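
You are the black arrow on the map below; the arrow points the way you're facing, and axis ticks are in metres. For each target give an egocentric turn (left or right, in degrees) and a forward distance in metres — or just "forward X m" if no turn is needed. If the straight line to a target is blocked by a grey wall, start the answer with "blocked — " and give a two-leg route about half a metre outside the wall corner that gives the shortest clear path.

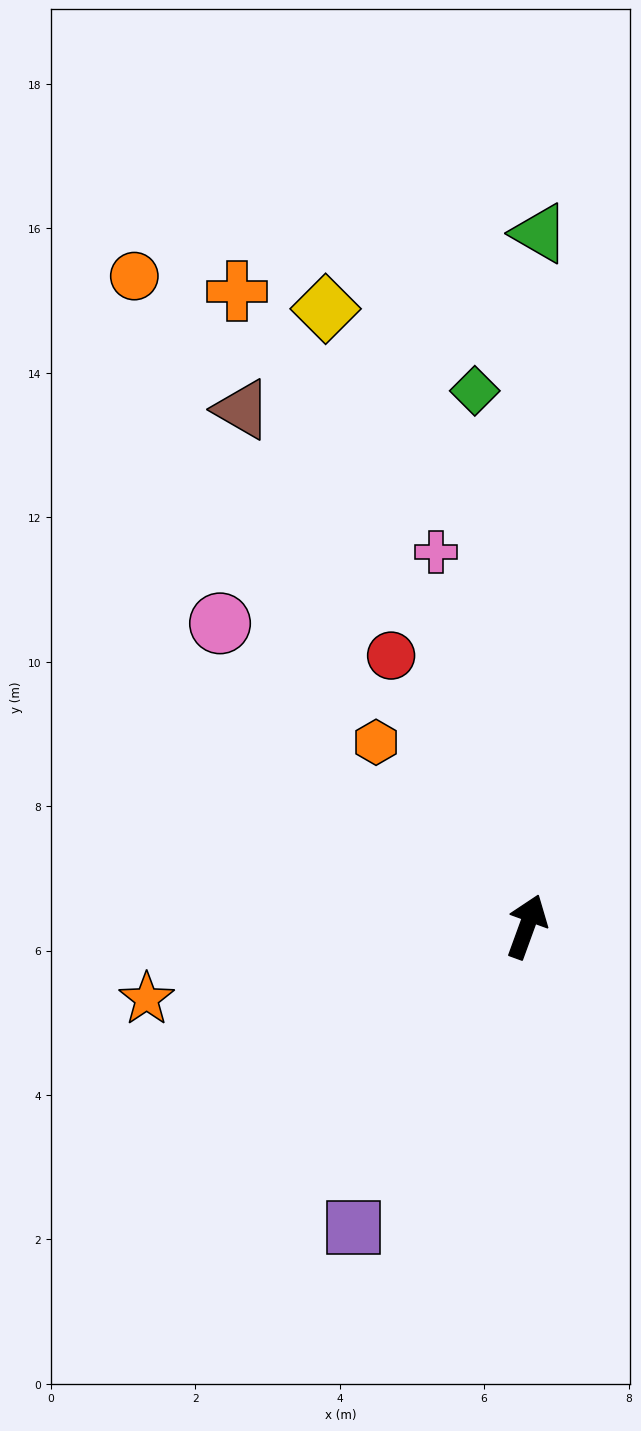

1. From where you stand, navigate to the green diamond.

turn left 26°, forward 7.5 m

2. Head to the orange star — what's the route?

turn left 121°, forward 5.4 m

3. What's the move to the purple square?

turn left 170°, forward 4.8 m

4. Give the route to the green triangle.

turn left 19°, forward 9.6 m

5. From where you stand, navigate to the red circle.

turn left 47°, forward 4.2 m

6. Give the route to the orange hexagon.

turn left 59°, forward 3.3 m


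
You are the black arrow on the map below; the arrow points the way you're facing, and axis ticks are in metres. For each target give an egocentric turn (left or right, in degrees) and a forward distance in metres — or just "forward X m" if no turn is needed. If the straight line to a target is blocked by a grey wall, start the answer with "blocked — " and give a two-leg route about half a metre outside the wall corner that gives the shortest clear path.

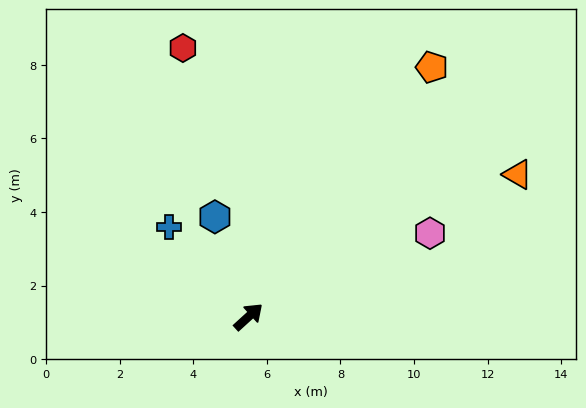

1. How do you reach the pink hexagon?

turn right 18°, forward 5.4 m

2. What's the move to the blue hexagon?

turn left 66°, forward 2.9 m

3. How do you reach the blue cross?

turn left 89°, forward 3.3 m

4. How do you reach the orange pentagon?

turn left 11°, forward 8.4 m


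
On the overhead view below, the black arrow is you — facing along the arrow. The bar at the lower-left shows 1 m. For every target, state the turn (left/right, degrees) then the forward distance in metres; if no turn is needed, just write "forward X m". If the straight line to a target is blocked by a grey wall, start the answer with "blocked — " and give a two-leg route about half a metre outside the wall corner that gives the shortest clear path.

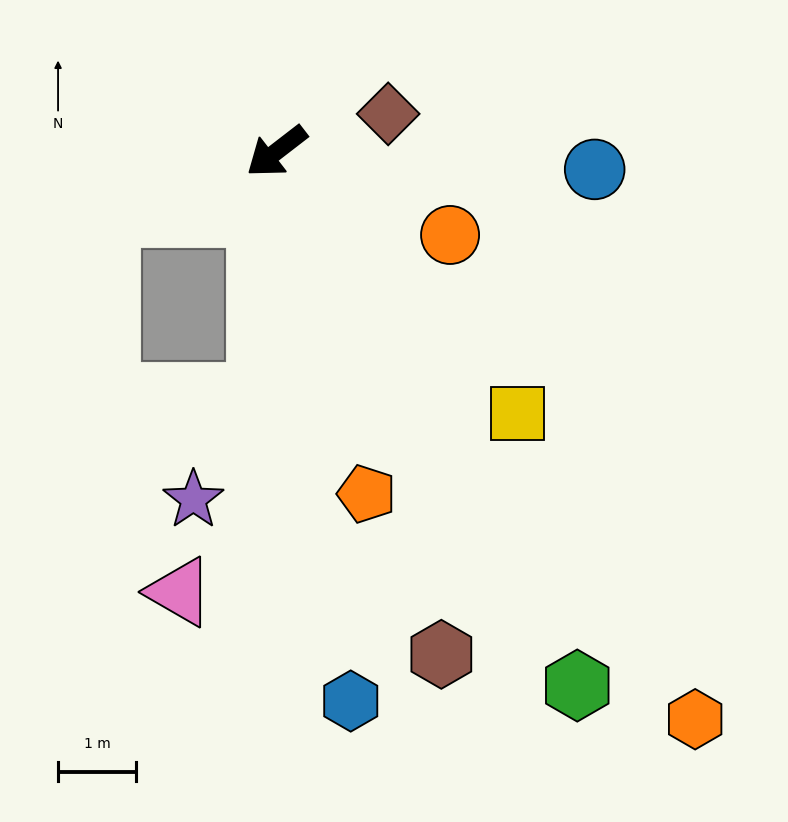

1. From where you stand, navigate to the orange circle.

turn left 117°, forward 2.5 m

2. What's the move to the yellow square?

turn left 95°, forward 4.6 m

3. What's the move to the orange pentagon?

turn left 67°, forward 4.5 m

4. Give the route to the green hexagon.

turn left 82°, forward 7.8 m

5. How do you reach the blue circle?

turn left 139°, forward 4.1 m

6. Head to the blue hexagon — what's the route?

turn left 60°, forward 7.1 m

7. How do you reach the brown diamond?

turn left 161°, forward 1.5 m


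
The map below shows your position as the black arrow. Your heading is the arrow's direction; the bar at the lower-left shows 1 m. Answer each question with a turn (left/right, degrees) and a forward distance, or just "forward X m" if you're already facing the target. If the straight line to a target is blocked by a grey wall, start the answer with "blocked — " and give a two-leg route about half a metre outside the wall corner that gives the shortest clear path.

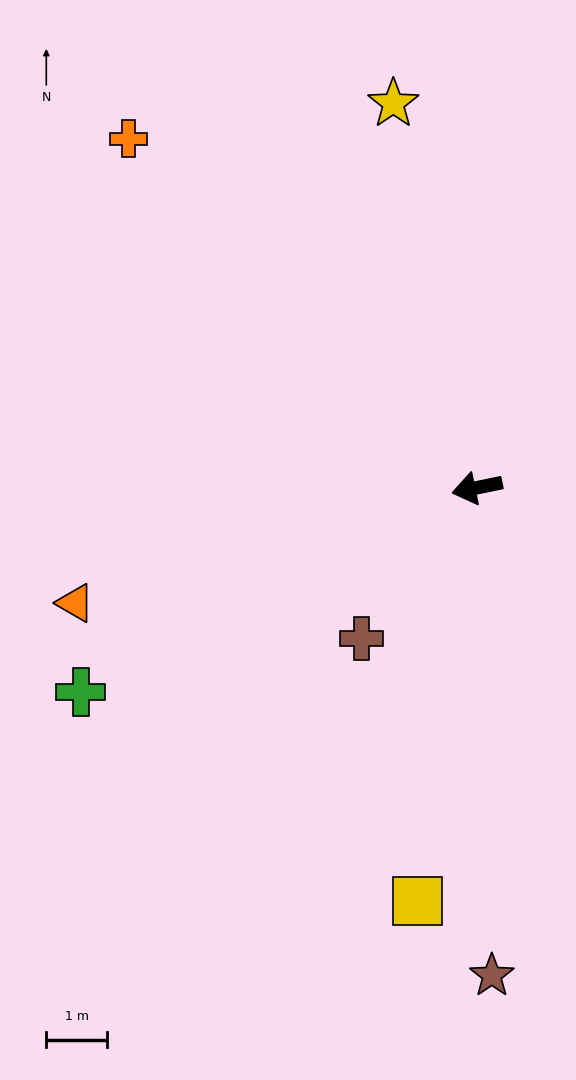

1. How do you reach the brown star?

turn left 80°, forward 8.1 m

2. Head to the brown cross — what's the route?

turn left 41°, forward 3.1 m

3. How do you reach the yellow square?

turn left 70°, forward 6.9 m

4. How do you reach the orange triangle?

turn left 4°, forward 6.9 m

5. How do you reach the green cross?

turn left 16°, forward 7.4 m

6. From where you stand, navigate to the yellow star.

turn right 89°, forward 6.5 m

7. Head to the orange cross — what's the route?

turn right 57°, forward 8.1 m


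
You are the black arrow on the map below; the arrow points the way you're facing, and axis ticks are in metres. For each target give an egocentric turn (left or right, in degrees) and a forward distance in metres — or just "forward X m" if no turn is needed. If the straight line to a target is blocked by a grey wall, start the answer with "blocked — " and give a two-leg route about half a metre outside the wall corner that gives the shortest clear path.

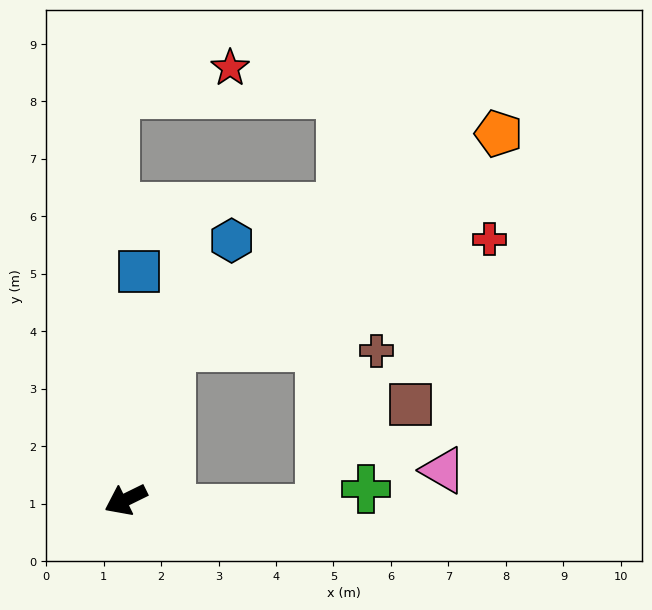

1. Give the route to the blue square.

turn right 120°, forward 4.0 m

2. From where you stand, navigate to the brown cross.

blocked — turn right 133°, forward 2.8 m, then turn right 74°, forward 3.6 m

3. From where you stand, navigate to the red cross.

blocked — turn right 133°, forward 2.8 m, then turn right 54°, forward 5.9 m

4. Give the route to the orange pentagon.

blocked — turn right 133°, forward 2.8 m, then turn right 40°, forward 6.8 m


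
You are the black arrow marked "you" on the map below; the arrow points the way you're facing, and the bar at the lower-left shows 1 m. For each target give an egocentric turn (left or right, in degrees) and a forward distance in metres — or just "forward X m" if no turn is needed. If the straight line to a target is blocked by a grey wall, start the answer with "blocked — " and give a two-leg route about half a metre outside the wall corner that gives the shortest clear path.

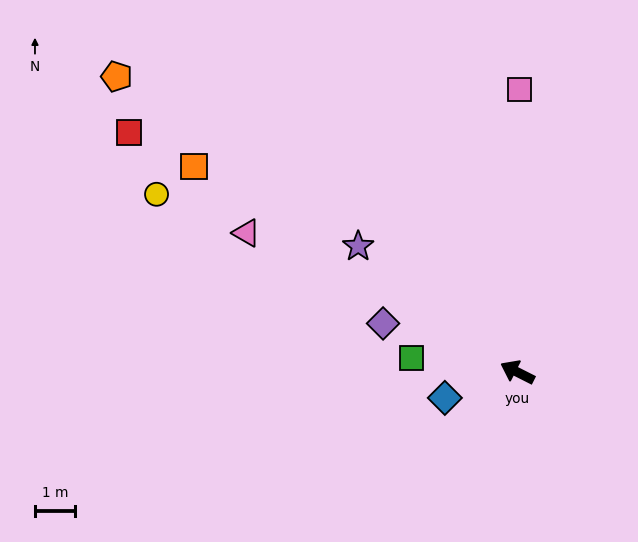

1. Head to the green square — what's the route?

turn left 19°, forward 2.7 m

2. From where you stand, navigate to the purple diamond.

turn left 7°, forward 3.6 m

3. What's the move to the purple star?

turn right 12°, forward 5.1 m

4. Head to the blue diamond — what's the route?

turn left 46°, forward 1.9 m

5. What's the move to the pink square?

turn right 64°, forward 7.0 m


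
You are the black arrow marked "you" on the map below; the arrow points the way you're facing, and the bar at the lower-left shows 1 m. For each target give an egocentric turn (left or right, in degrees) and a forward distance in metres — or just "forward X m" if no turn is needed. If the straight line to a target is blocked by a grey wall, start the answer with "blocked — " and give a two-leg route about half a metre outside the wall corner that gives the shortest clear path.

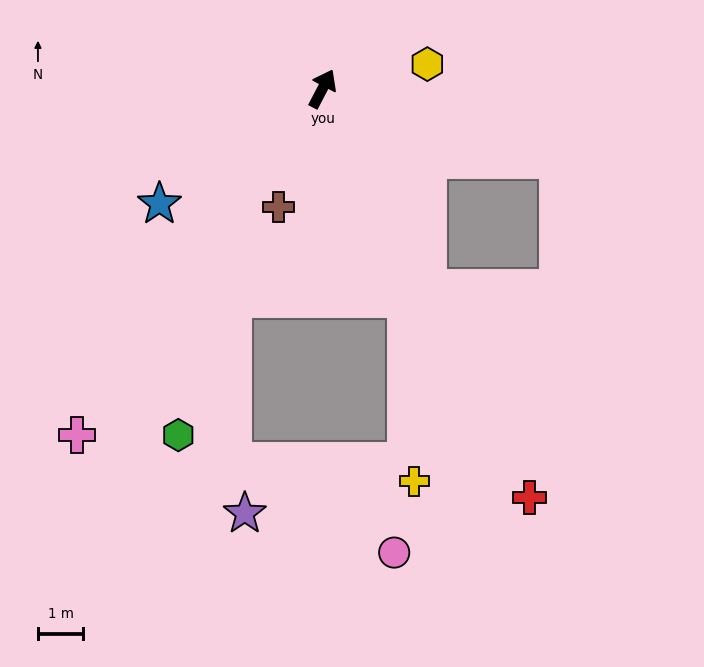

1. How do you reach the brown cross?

turn right 173°, forward 2.8 m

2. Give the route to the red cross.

turn right 126°, forward 10.1 m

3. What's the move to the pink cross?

turn left 172°, forward 9.4 m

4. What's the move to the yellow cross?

blocked — turn right 131°, forward 5.0 m, then turn right 19°, forward 4.0 m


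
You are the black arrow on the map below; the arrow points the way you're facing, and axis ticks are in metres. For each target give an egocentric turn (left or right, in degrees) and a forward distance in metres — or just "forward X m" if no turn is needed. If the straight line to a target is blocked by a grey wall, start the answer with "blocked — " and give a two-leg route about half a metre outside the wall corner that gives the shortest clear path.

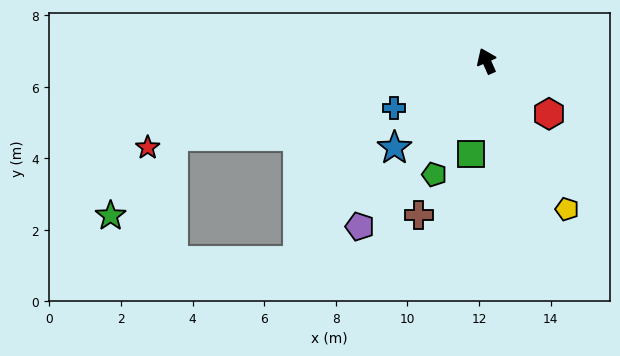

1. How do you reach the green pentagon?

turn left 131°, forward 3.5 m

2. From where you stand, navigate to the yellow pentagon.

turn right 175°, forward 4.7 m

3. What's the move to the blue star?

turn left 109°, forward 3.5 m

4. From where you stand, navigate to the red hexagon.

turn right 154°, forward 2.3 m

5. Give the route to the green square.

turn left 147°, forward 2.6 m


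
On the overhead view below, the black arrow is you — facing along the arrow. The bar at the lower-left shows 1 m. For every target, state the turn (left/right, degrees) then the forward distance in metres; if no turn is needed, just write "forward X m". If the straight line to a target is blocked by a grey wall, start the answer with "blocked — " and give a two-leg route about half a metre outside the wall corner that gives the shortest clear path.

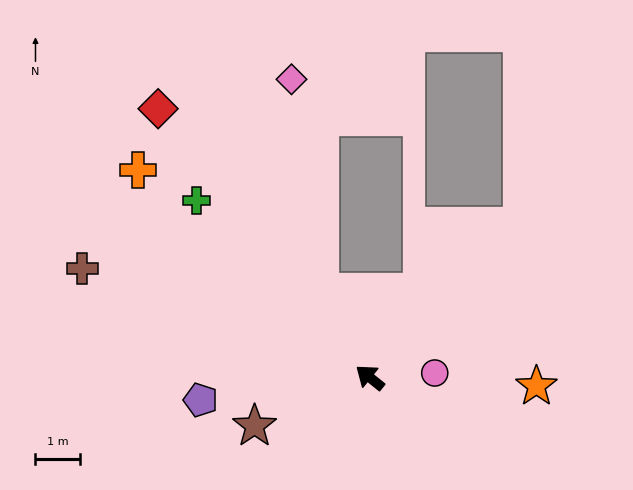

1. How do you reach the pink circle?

turn right 137°, forward 1.5 m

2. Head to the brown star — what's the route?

turn left 62°, forward 2.8 m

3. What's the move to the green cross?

turn right 7°, forward 5.6 m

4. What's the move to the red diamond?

turn right 13°, forward 7.7 m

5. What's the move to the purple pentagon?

turn left 46°, forward 3.9 m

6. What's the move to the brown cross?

turn left 18°, forward 7.0 m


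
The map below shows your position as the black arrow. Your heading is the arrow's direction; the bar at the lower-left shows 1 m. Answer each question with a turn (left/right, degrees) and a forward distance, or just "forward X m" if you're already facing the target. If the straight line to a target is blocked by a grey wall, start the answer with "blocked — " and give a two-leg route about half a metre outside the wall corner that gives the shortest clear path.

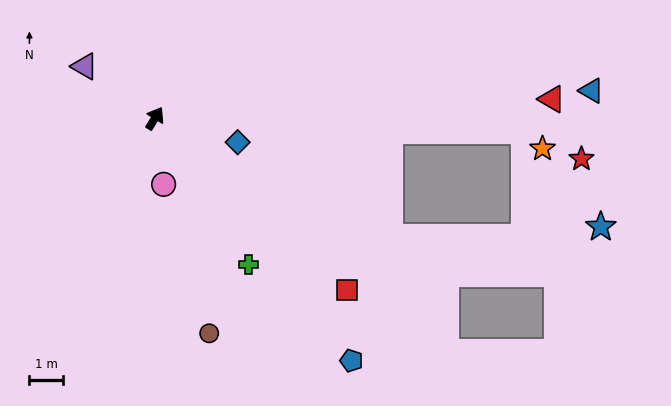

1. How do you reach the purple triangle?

turn left 85°, forward 2.6 m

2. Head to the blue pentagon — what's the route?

turn right 110°, forward 9.4 m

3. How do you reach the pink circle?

turn right 141°, forward 2.0 m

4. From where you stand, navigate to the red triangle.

turn right 56°, forward 12.0 m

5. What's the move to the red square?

turn right 100°, forward 7.8 m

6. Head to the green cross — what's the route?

turn right 116°, forward 5.2 m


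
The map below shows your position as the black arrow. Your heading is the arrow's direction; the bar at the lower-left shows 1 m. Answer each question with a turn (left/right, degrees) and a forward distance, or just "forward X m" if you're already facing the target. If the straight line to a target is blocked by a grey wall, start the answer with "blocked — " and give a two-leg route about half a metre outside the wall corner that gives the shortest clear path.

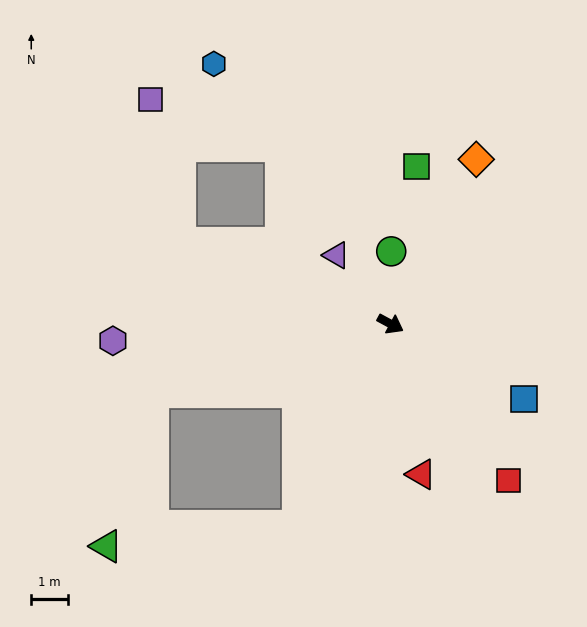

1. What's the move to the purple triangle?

turn left 157°, forward 2.4 m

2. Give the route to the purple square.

blocked — turn right 173°, forward 6.2 m, then turn right 57°, forward 4.0 m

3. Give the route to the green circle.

turn left 118°, forward 2.0 m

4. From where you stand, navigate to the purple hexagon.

turn right 148°, forward 7.6 m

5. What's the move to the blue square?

forward 4.2 m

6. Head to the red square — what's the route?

turn right 25°, forward 5.4 m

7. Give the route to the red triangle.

turn right 50°, forward 4.2 m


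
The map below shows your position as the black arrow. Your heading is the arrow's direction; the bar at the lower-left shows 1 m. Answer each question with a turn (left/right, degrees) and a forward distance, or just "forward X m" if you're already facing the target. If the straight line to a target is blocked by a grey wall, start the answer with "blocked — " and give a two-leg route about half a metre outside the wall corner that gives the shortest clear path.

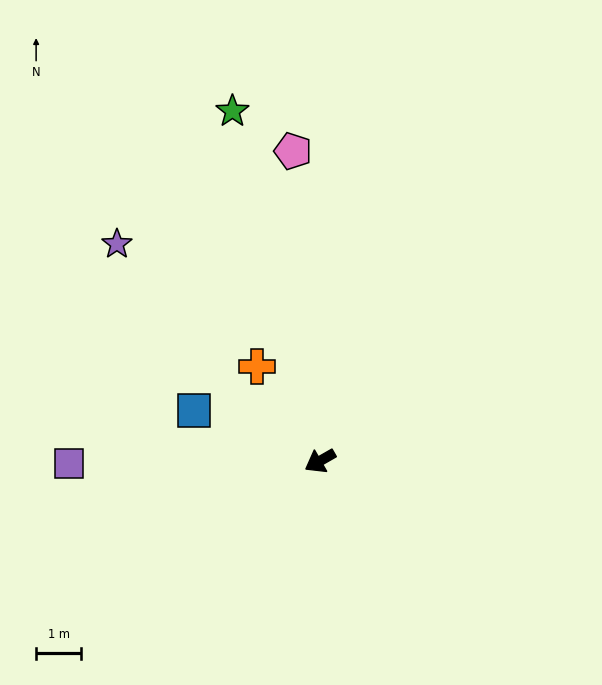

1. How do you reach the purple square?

turn right 29°, forward 5.6 m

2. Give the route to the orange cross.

turn right 86°, forward 2.5 m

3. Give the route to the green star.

turn right 106°, forward 8.0 m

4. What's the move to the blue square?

turn right 52°, forward 3.0 m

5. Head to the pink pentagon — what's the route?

turn right 115°, forward 6.9 m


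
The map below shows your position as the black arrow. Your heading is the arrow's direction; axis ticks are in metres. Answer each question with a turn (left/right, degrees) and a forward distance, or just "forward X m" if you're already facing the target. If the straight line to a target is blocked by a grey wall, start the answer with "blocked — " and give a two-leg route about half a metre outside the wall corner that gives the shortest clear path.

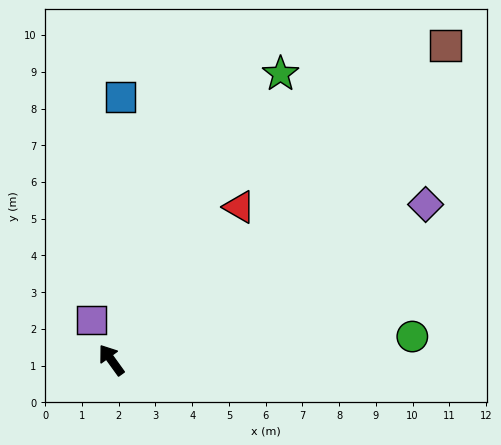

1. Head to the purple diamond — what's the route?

turn right 99°, forward 9.5 m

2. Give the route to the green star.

turn right 66°, forward 9.0 m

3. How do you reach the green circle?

turn right 121°, forward 8.2 m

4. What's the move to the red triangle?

turn right 76°, forward 5.4 m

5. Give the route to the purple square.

turn right 9°, forward 1.2 m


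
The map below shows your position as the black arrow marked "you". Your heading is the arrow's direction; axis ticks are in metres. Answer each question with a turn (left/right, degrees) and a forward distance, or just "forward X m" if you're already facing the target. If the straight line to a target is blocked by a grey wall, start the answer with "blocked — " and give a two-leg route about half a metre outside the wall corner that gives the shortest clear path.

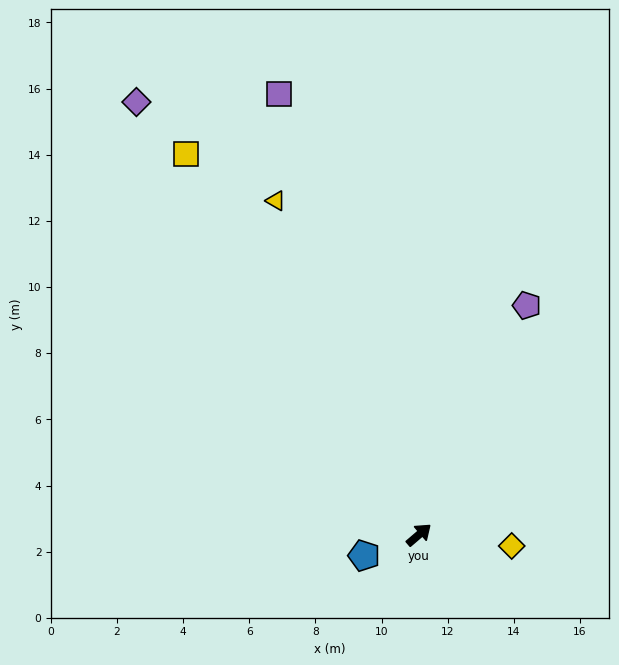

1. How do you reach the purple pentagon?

turn left 24°, forward 7.7 m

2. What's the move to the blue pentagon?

turn left 160°, forward 1.8 m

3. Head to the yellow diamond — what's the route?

turn right 48°, forward 2.8 m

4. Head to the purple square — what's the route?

turn left 67°, forward 14.0 m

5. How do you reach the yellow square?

turn left 81°, forward 13.5 m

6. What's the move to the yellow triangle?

turn left 73°, forward 11.0 m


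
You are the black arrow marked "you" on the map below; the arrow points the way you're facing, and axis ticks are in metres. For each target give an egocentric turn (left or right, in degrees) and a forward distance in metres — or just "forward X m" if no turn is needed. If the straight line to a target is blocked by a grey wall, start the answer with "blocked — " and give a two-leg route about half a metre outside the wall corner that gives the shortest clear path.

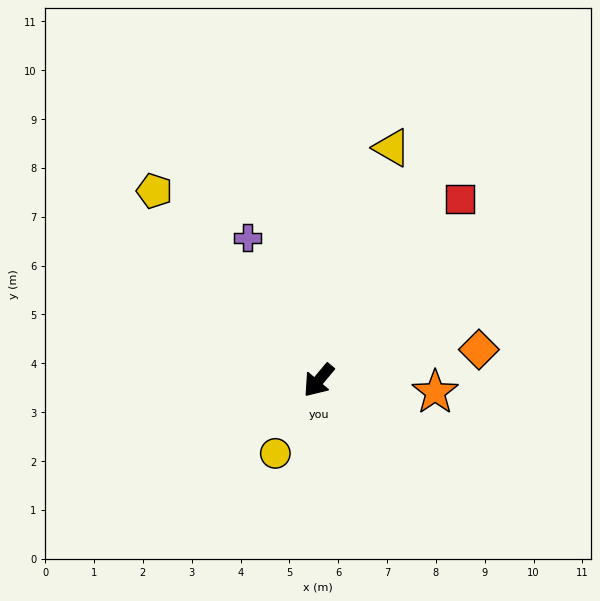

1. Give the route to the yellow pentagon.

turn right 99°, forward 5.1 m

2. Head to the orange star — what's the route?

turn left 124°, forward 2.4 m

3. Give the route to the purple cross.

turn right 114°, forward 3.3 m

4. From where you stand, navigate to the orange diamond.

turn left 141°, forward 3.3 m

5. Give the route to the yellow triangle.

turn right 158°, forward 5.0 m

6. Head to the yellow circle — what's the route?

turn left 9°, forward 1.7 m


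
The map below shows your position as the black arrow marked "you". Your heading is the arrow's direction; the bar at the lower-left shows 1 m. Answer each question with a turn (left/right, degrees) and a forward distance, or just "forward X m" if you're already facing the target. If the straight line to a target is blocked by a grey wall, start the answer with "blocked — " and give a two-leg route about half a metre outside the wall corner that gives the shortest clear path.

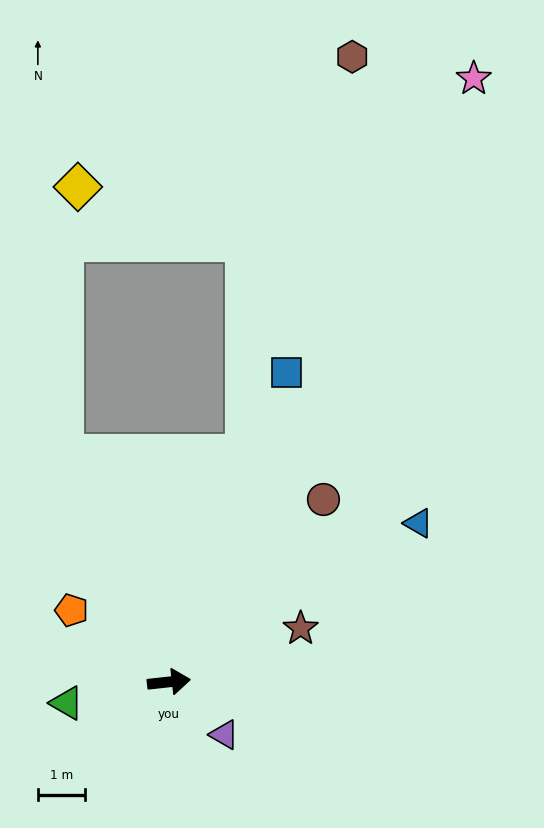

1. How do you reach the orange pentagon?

turn left 137°, forward 2.6 m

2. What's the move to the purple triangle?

turn right 50°, forward 1.6 m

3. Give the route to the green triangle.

turn right 175°, forward 2.2 m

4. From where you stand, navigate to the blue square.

turn left 63°, forward 7.0 m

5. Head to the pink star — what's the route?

turn left 57°, forward 14.4 m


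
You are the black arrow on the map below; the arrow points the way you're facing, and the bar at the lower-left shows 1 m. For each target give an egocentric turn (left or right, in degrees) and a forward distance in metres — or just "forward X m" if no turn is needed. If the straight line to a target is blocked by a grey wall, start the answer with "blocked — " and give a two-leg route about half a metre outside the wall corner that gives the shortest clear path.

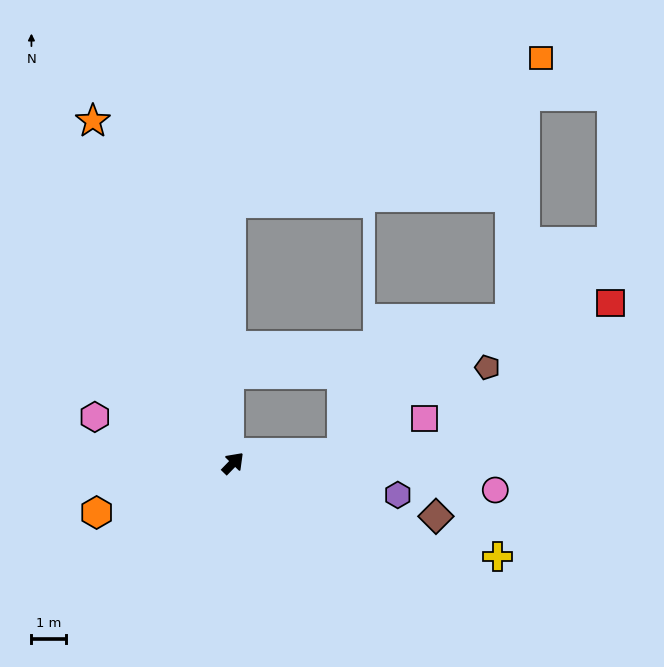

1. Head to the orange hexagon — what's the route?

turn left 154°, forward 4.2 m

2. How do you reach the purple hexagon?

turn right 57°, forward 4.8 m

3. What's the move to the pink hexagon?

turn left 116°, forward 4.2 m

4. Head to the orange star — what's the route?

turn left 66°, forward 10.6 m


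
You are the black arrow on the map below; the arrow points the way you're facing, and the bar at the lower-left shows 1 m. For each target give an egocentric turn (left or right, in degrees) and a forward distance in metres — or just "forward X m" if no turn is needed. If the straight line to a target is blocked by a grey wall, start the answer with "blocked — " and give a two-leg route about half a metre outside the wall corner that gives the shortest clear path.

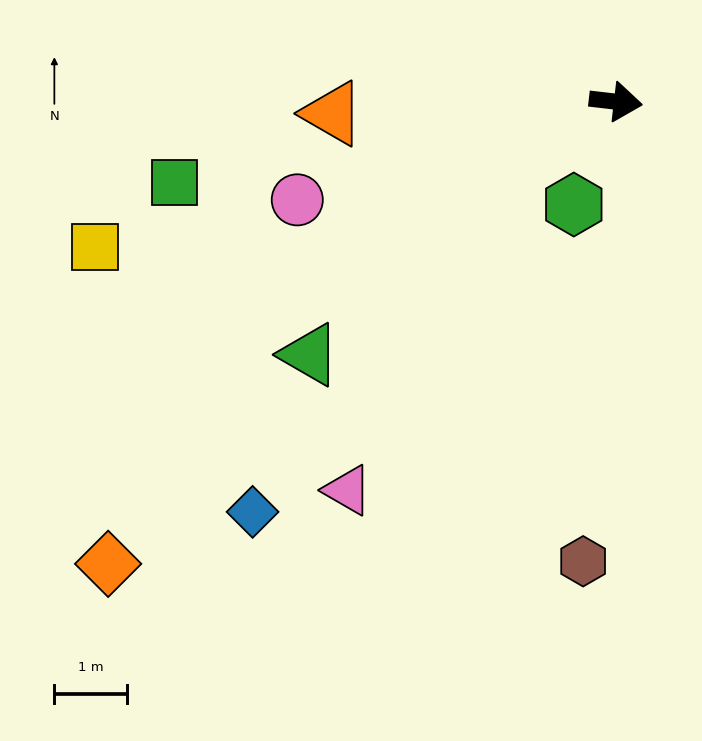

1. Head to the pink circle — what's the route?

turn right 156°, forward 4.6 m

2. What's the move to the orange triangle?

turn right 171°, forward 3.9 m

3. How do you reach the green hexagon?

turn right 106°, forward 1.5 m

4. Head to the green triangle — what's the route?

turn right 134°, forward 5.5 m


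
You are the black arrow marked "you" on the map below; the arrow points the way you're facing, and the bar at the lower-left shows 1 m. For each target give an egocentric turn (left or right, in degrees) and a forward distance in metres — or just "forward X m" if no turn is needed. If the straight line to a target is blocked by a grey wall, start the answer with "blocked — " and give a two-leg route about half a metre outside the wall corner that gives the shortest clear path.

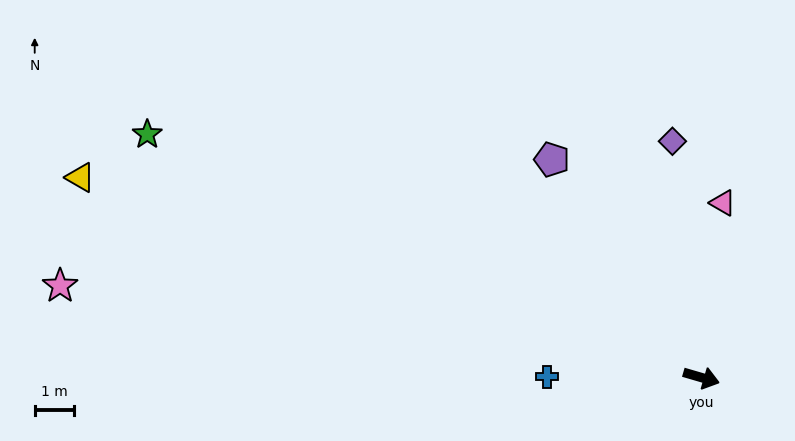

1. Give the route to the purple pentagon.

turn left 141°, forward 6.7 m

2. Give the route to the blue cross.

turn right 164°, forward 3.9 m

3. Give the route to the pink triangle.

turn left 99°, forward 4.5 m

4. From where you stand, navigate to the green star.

turn left 173°, forward 15.4 m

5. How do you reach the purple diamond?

turn left 113°, forward 6.1 m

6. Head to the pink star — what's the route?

turn right 172°, forward 16.5 m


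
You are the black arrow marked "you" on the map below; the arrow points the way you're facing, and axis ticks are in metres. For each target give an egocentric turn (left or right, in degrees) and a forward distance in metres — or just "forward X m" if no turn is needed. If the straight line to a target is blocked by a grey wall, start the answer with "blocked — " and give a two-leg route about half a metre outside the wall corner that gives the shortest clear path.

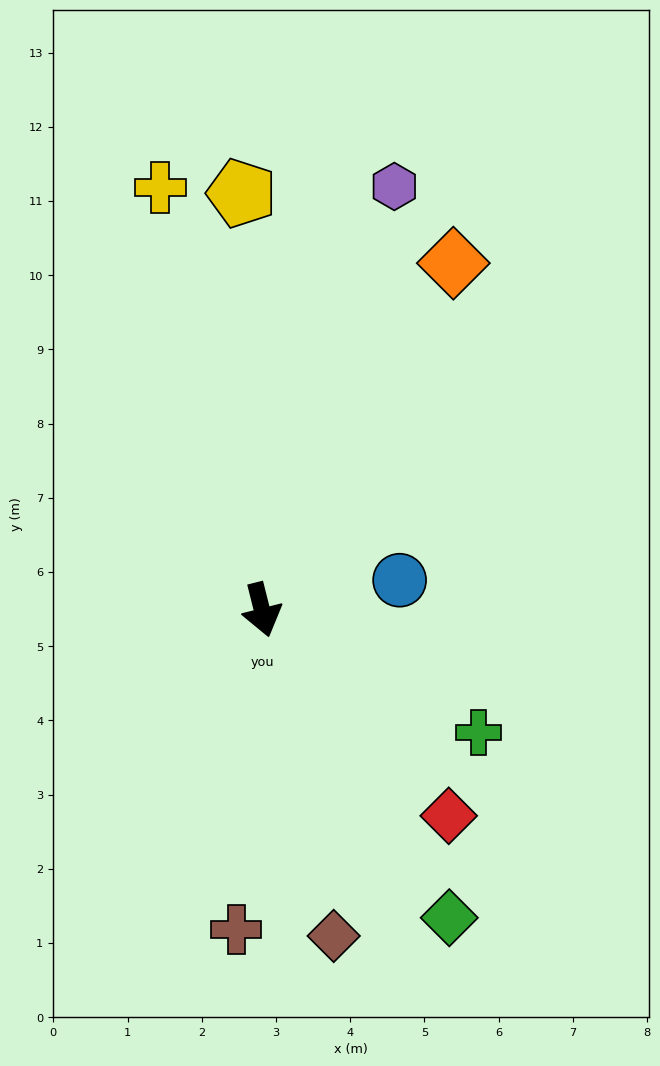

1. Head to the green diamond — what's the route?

turn left 17°, forward 4.9 m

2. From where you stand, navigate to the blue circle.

turn left 88°, forward 1.9 m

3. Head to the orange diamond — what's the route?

turn left 137°, forward 5.3 m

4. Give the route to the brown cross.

turn right 19°, forward 4.3 m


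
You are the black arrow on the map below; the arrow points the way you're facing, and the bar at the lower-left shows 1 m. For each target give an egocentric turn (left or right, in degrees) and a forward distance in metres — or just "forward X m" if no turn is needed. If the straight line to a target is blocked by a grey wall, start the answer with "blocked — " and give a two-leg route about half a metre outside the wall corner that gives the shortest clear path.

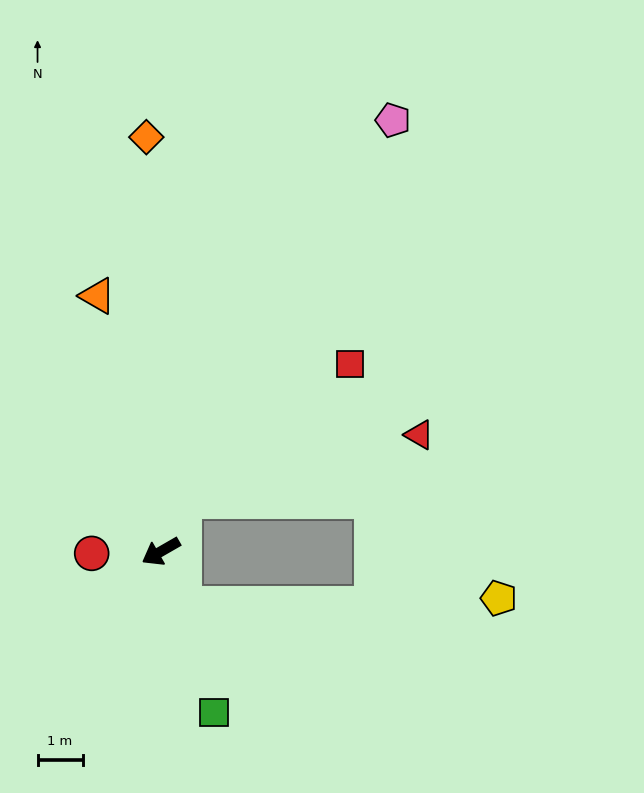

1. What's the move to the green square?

turn left 78°, forward 3.8 m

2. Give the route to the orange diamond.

turn right 118°, forward 9.2 m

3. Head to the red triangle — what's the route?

blocked — turn right 143°, forward 1.2 m, then turn right 51°, forward 5.4 m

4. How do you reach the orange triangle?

turn right 106°, forward 5.8 m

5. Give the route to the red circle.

turn right 28°, forward 1.5 m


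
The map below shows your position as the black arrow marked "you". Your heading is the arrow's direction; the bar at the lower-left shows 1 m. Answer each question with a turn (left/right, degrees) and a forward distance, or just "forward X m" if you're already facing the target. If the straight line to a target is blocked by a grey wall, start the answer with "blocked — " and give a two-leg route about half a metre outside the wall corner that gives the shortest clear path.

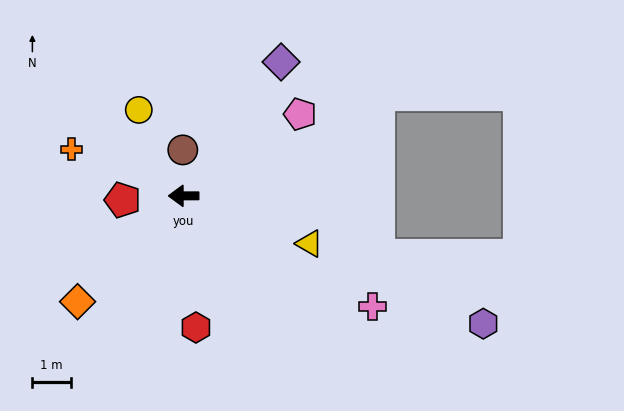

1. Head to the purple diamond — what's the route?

turn right 126°, forward 4.3 m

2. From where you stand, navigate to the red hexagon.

turn left 95°, forward 3.4 m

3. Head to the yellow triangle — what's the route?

turn left 159°, forward 3.5 m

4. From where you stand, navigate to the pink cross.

turn left 150°, forward 5.7 m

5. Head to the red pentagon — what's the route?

turn left 4°, forward 1.6 m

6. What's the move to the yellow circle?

turn right 63°, forward 2.5 m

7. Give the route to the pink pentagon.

turn right 145°, forward 3.7 m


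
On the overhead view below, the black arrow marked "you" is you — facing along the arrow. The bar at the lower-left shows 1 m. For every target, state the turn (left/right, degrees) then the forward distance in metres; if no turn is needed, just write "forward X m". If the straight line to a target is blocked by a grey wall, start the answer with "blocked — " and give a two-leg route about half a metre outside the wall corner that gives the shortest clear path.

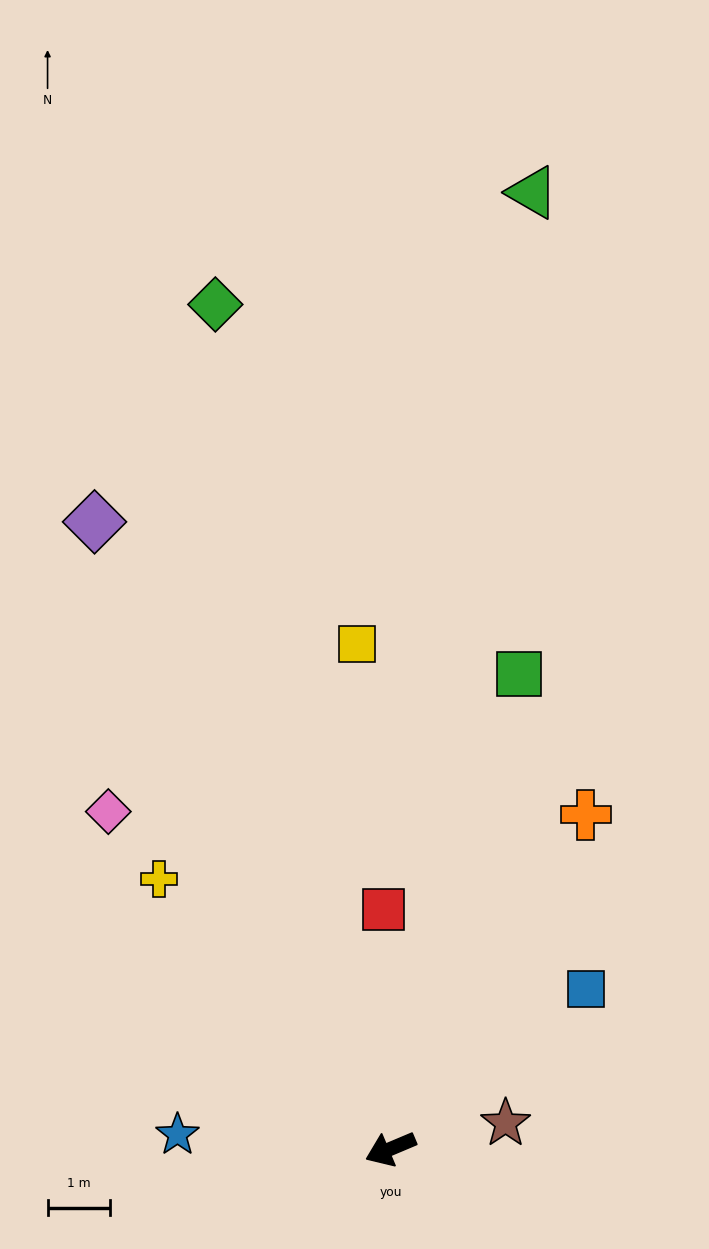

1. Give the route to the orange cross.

turn right 143°, forward 6.2 m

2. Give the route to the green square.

turn right 128°, forward 7.8 m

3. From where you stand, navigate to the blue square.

turn right 164°, forward 4.0 m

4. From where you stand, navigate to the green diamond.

turn right 101°, forward 13.7 m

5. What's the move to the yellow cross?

turn right 72°, forward 5.7 m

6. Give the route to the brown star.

turn left 170°, forward 1.9 m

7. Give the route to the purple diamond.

turn right 88°, forward 11.0 m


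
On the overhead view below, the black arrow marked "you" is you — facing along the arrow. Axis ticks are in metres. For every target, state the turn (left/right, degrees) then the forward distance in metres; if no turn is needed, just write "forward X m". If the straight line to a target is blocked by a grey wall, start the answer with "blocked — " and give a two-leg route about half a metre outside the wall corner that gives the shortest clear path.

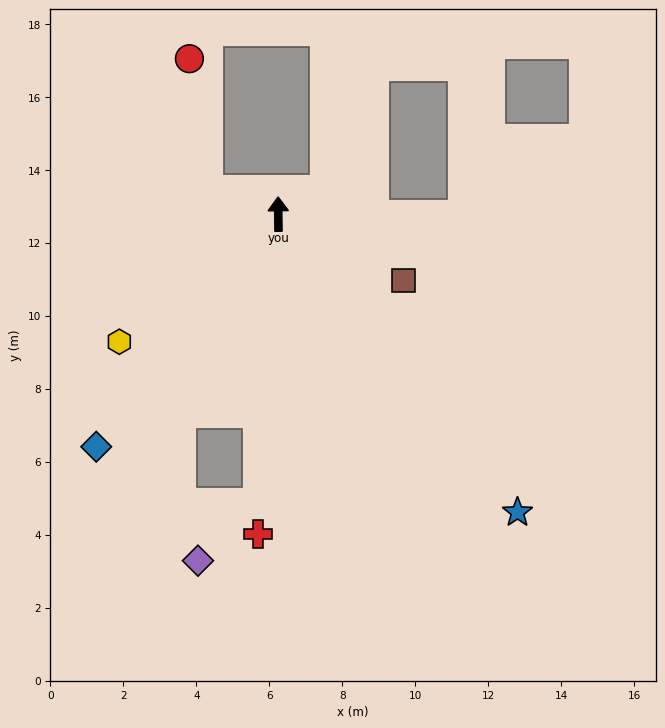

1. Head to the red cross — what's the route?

turn left 176°, forward 8.8 m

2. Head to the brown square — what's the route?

turn right 119°, forward 3.9 m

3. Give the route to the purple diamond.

blocked — turn left 175°, forward 7.9 m, then turn right 43°, forward 2.3 m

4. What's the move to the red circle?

blocked — turn left 71°, forward 2.0 m, then turn right 64°, forward 3.7 m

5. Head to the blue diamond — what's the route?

turn left 141°, forward 8.1 m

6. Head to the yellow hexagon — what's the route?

turn left 128°, forward 5.6 m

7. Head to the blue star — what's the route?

turn right 142°, forward 10.5 m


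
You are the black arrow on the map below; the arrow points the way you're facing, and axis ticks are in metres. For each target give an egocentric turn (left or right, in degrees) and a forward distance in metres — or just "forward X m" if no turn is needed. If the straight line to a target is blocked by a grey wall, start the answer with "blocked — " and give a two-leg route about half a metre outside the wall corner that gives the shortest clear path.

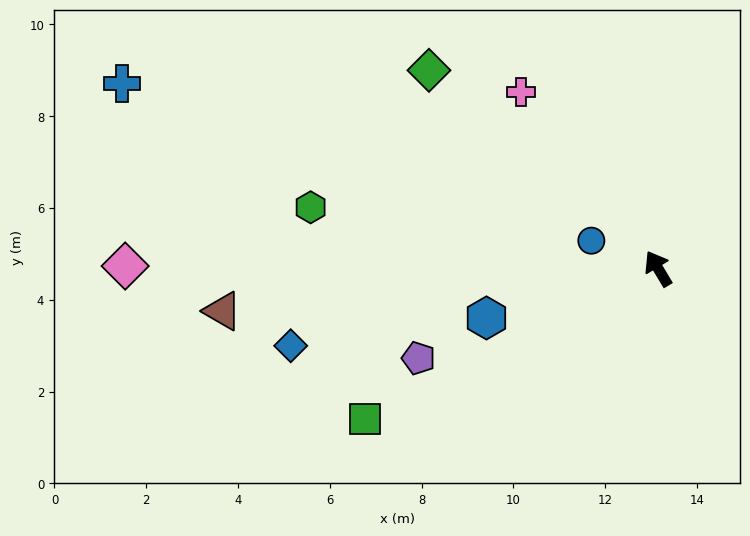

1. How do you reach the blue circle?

turn left 36°, forward 1.6 m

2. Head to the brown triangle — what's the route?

turn left 65°, forward 9.5 m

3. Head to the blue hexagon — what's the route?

turn left 75°, forward 3.9 m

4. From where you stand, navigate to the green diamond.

turn left 18°, forward 6.6 m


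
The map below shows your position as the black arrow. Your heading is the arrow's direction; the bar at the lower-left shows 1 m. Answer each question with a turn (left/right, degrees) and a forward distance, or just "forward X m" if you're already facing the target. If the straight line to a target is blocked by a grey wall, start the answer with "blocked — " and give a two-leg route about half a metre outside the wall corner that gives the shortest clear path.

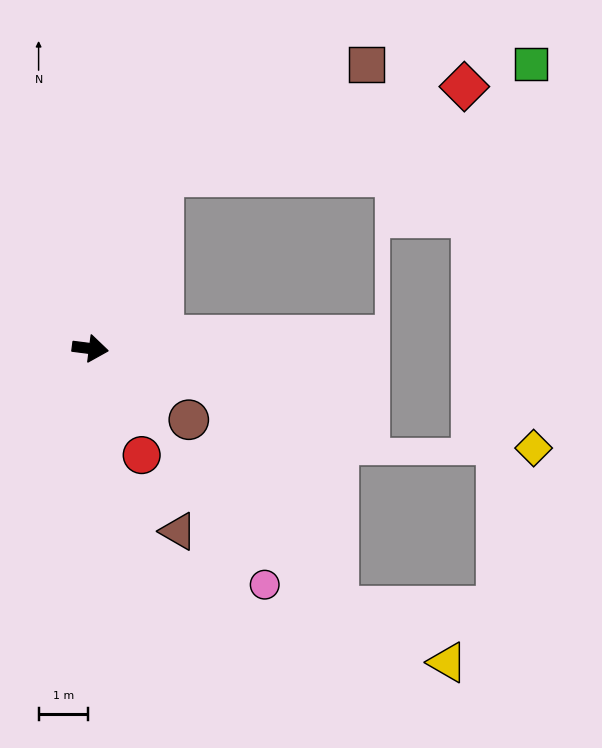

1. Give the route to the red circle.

turn right 57°, forward 2.4 m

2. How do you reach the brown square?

blocked — turn left 75°, forward 3.8 m, then turn right 39°, forward 4.7 m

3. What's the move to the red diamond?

blocked — turn left 75°, forward 3.8 m, then turn right 51°, forward 6.3 m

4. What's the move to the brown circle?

turn right 29°, forward 2.4 m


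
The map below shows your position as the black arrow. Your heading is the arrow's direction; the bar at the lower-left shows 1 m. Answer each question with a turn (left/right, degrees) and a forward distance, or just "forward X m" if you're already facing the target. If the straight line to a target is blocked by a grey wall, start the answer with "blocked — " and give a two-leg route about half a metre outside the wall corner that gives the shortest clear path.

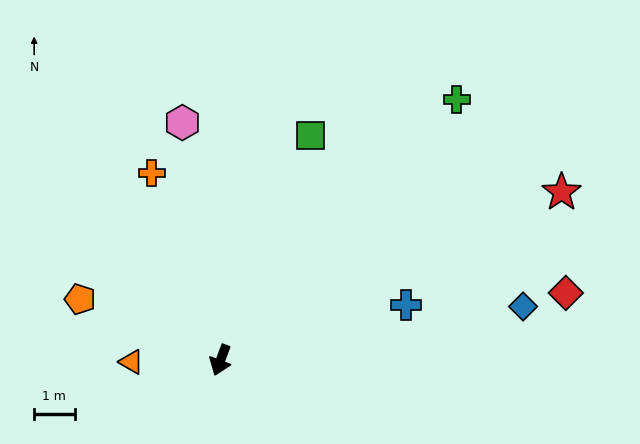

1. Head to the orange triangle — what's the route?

turn right 68°, forward 2.2 m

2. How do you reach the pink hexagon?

turn right 150°, forward 5.9 m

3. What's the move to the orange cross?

turn right 139°, forward 4.9 m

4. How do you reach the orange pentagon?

turn right 93°, forward 3.8 m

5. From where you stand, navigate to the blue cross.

turn left 127°, forward 4.8 m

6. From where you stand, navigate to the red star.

turn left 137°, forward 9.4 m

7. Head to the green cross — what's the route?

turn left 158°, forward 8.7 m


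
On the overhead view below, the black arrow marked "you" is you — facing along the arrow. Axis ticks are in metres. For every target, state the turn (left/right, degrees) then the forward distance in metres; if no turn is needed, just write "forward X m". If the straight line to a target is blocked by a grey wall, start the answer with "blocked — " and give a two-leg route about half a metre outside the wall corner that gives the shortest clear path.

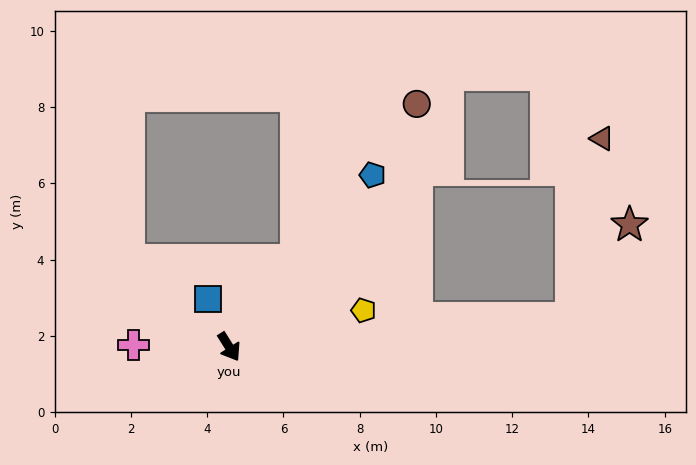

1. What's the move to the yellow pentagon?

turn left 73°, forward 3.7 m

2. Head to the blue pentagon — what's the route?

turn left 108°, forward 5.9 m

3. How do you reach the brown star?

blocked — turn left 63°, forward 9.0 m, then turn left 53°, forward 2.9 m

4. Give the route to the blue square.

turn left 171°, forward 1.4 m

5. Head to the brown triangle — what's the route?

blocked — turn left 63°, forward 9.0 m, then turn left 75°, forward 4.8 m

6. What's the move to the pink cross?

turn right 123°, forward 2.5 m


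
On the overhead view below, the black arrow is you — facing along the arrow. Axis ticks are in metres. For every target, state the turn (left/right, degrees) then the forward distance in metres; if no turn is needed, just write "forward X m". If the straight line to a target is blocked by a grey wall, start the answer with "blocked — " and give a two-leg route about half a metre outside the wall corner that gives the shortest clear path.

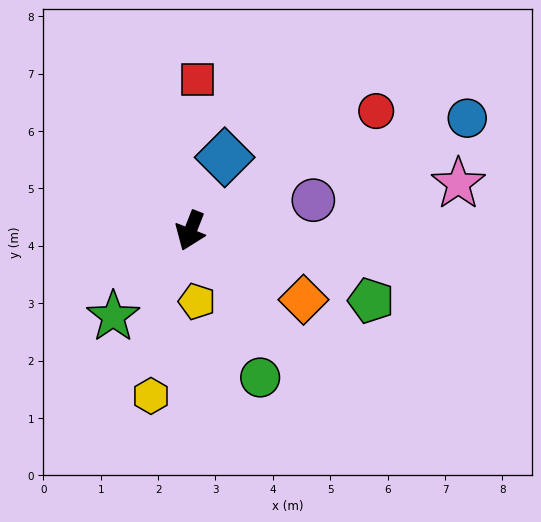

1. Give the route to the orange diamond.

turn left 80°, forward 2.3 m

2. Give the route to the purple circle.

turn left 125°, forward 2.2 m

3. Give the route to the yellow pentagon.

turn left 27°, forward 1.2 m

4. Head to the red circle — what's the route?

turn left 144°, forward 3.9 m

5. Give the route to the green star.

turn right 20°, forward 2.0 m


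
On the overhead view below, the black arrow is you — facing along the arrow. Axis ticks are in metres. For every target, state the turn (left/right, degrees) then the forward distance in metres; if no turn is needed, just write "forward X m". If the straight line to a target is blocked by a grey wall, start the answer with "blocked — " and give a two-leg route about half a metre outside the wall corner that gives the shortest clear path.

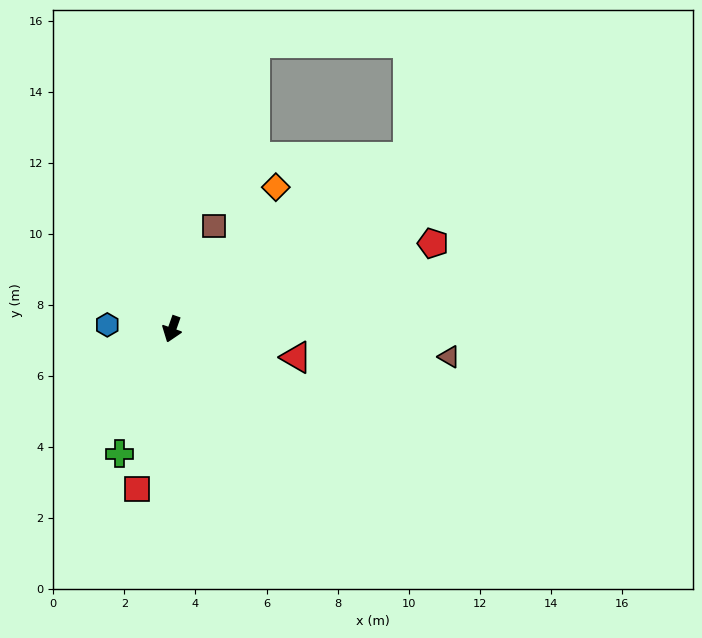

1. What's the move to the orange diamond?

turn left 163°, forward 4.9 m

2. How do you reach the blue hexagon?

turn right 74°, forward 1.8 m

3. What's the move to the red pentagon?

turn left 128°, forward 7.7 m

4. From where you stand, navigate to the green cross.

turn right 3°, forward 3.8 m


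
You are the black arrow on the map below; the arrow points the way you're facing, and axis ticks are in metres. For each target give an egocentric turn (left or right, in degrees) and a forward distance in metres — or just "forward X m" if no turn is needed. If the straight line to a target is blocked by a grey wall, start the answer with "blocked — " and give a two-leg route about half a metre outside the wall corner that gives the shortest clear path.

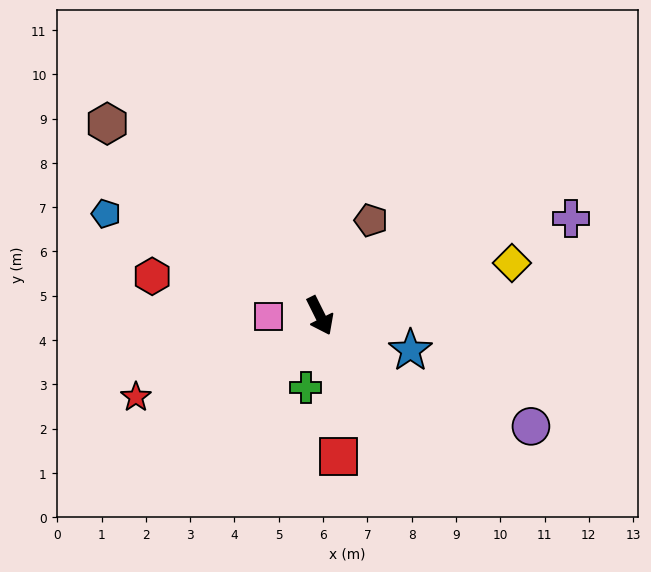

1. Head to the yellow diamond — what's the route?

turn left 79°, forward 4.5 m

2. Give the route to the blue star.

turn left 43°, forward 2.2 m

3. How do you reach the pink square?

turn right 115°, forward 1.2 m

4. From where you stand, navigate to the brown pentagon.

turn left 125°, forward 2.4 m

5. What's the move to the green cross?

turn right 38°, forward 1.7 m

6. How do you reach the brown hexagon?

turn right 159°, forward 6.5 m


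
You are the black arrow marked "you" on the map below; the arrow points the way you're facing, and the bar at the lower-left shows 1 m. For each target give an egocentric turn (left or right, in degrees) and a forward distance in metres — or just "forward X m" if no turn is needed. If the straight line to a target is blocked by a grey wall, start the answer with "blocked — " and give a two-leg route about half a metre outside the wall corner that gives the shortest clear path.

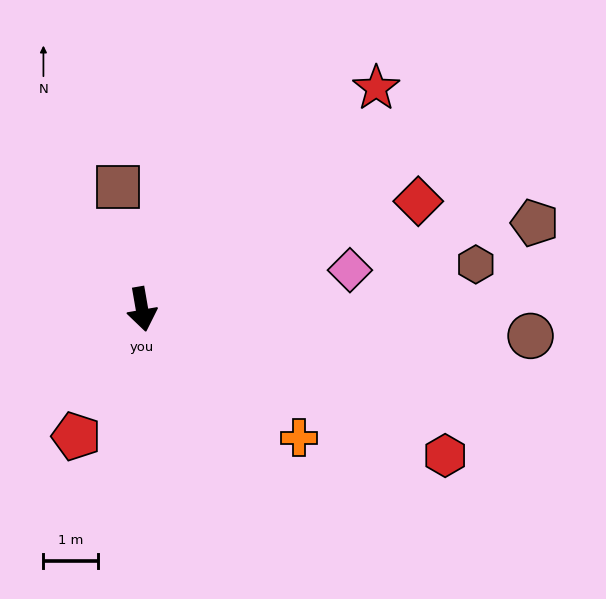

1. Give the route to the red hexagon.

turn left 54°, forward 6.1 m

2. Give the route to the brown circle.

turn left 76°, forward 7.1 m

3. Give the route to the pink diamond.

turn left 91°, forward 3.9 m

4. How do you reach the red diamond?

turn left 101°, forward 5.4 m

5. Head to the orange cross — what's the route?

turn left 41°, forward 3.7 m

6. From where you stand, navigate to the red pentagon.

turn right 37°, forward 2.6 m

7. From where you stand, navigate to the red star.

turn left 123°, forward 5.9 m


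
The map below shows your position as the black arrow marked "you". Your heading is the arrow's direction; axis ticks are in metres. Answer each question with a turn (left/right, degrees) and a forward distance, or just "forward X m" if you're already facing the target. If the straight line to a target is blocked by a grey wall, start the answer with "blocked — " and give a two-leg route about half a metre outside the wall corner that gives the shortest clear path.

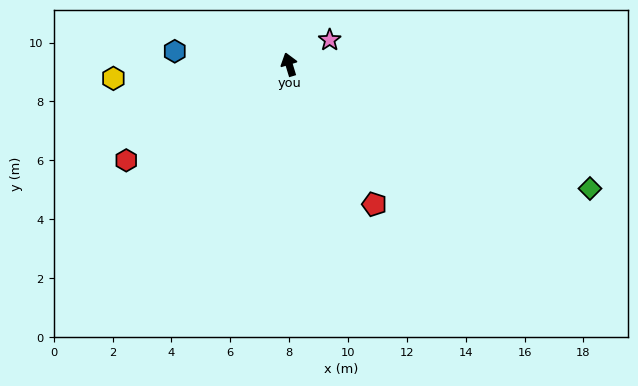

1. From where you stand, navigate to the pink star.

turn right 76°, forward 1.6 m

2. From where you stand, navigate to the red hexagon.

turn left 104°, forward 6.4 m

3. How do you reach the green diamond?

turn right 129°, forward 11.1 m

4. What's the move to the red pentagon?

turn right 166°, forward 5.6 m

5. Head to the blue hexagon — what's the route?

turn left 67°, forward 3.9 m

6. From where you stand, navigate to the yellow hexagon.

turn left 78°, forward 6.0 m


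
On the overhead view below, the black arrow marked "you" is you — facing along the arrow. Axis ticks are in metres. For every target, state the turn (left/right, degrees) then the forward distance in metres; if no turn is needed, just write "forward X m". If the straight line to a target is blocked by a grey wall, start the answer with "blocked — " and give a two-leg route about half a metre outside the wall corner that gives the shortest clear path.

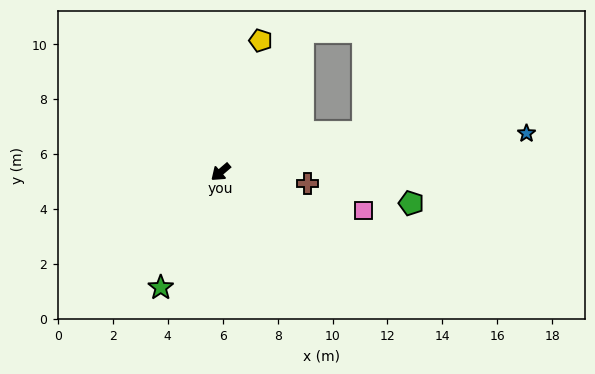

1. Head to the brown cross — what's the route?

turn left 132°, forward 3.2 m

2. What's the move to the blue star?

turn left 147°, forward 11.2 m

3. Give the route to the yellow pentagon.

turn right 148°, forward 5.0 m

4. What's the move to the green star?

turn left 22°, forward 4.7 m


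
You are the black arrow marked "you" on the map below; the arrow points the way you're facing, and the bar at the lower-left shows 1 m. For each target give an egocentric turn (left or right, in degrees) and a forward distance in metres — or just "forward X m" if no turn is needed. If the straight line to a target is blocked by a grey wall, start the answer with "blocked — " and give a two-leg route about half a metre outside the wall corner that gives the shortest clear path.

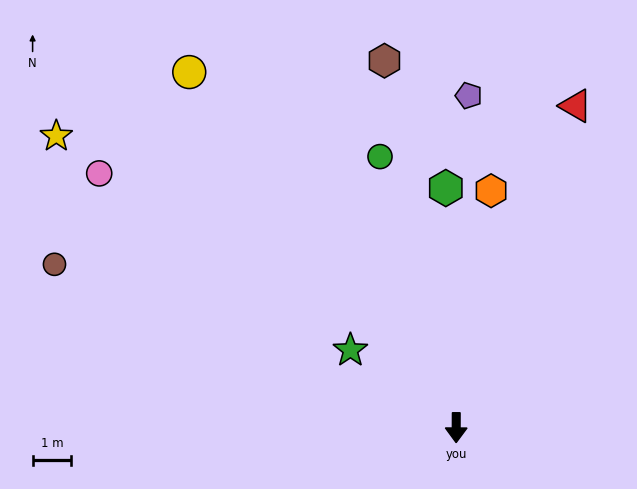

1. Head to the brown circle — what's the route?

turn right 112°, forward 11.2 m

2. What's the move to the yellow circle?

turn right 143°, forward 11.5 m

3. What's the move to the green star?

turn right 126°, forward 3.4 m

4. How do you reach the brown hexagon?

turn right 169°, forward 9.6 m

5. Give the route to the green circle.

turn right 164°, forward 7.3 m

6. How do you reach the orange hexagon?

turn left 172°, forward 6.2 m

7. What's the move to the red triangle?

turn left 160°, forward 8.9 m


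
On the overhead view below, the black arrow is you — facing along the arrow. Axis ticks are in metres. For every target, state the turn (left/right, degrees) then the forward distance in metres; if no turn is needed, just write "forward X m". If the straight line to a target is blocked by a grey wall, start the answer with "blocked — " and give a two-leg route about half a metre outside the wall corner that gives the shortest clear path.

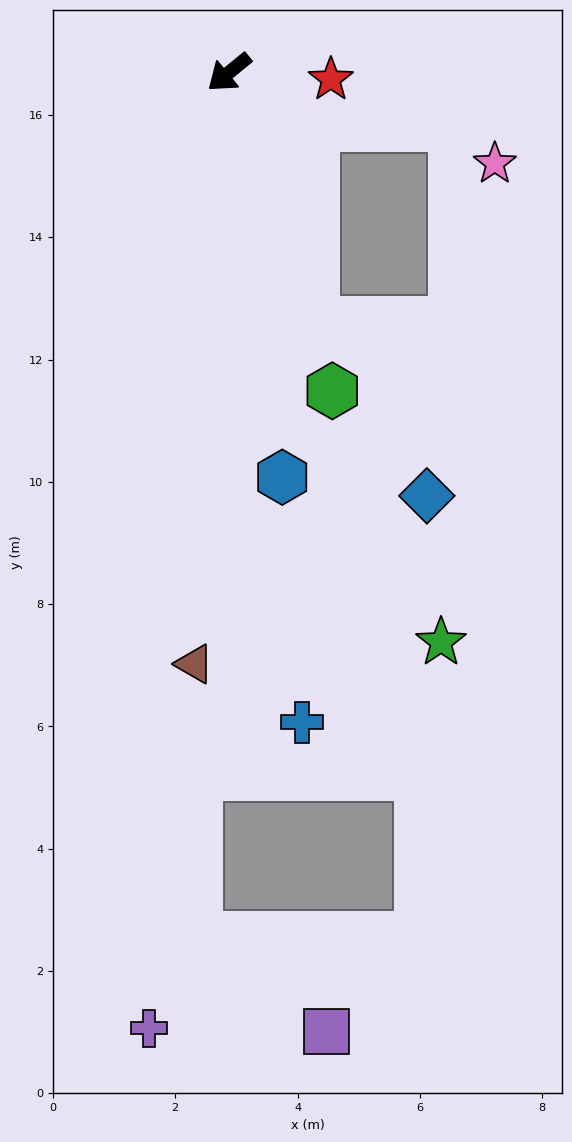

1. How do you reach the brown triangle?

turn left 47°, forward 9.7 m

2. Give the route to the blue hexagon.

turn left 58°, forward 6.7 m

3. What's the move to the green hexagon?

turn left 69°, forward 5.5 m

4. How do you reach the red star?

turn left 137°, forward 1.7 m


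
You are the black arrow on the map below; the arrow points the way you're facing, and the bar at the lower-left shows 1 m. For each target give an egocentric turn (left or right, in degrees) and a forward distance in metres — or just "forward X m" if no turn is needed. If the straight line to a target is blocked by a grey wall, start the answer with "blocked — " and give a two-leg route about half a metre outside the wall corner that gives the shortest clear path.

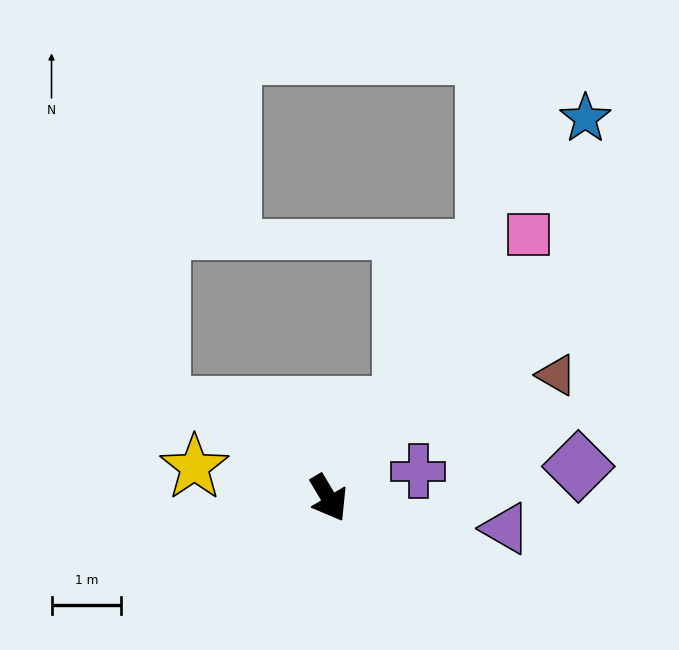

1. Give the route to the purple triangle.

turn left 50°, forward 2.6 m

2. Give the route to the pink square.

turn left 112°, forward 4.7 m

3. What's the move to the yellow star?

turn right 134°, forward 2.0 m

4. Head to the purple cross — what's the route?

turn left 76°, forward 1.3 m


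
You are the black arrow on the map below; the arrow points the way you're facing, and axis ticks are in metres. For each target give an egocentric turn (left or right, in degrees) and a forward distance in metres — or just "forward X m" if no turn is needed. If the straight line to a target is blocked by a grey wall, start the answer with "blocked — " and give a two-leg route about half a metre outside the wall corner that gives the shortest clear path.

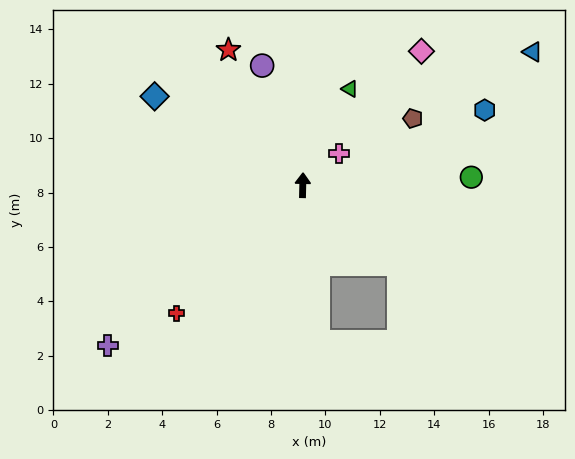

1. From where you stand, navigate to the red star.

turn left 30°, forward 5.7 m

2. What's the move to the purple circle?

turn left 20°, forward 4.6 m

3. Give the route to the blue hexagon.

turn right 66°, forward 7.2 m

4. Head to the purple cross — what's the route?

turn left 131°, forward 9.3 m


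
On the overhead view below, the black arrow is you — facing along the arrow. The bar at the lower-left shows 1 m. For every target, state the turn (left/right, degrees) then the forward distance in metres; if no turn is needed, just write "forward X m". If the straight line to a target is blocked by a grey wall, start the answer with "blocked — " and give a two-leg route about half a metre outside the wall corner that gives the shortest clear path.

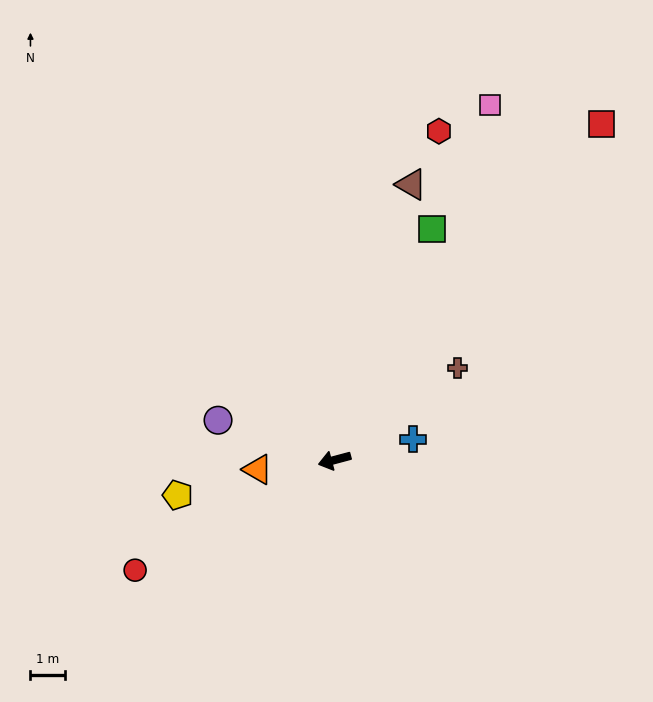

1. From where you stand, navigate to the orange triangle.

turn right 8°, forward 2.2 m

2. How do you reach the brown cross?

turn right 158°, forward 4.4 m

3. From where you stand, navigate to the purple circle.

turn right 34°, forward 3.5 m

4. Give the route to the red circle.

turn left 14°, forward 6.5 m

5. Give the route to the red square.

turn right 143°, forward 12.3 m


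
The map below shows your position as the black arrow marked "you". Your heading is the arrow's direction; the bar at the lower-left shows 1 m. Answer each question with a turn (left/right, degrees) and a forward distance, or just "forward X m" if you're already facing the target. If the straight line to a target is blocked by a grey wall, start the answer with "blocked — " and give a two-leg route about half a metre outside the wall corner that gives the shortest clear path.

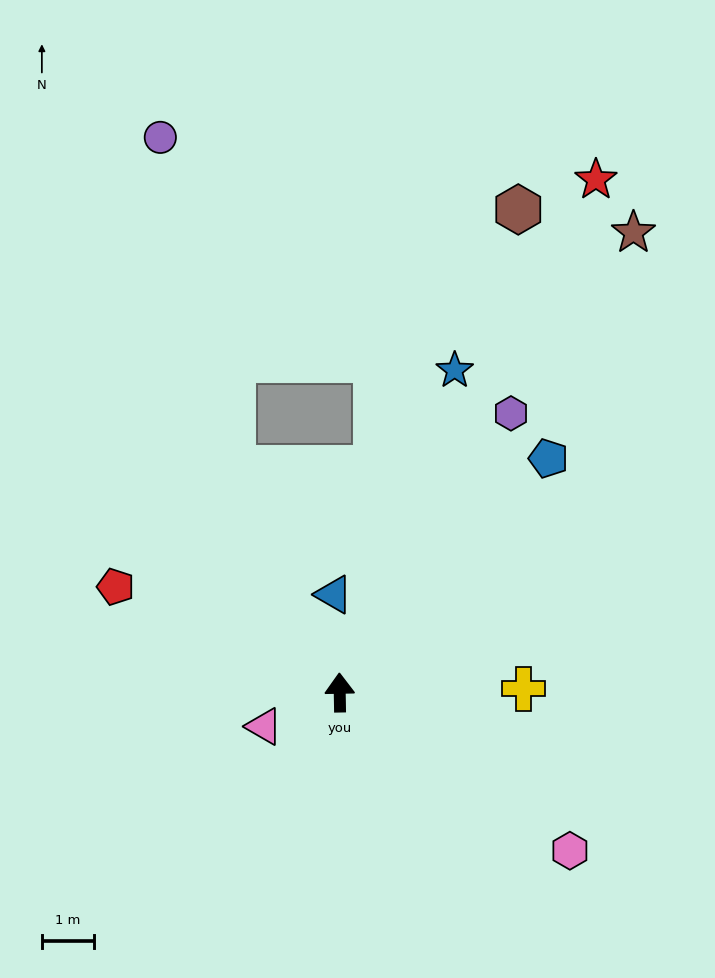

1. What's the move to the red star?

turn right 28°, forward 11.0 m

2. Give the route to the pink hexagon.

turn right 126°, forward 5.3 m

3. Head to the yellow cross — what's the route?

turn right 90°, forward 3.5 m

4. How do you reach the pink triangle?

turn left 113°, forward 1.6 m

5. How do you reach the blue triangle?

turn left 2°, forward 1.9 m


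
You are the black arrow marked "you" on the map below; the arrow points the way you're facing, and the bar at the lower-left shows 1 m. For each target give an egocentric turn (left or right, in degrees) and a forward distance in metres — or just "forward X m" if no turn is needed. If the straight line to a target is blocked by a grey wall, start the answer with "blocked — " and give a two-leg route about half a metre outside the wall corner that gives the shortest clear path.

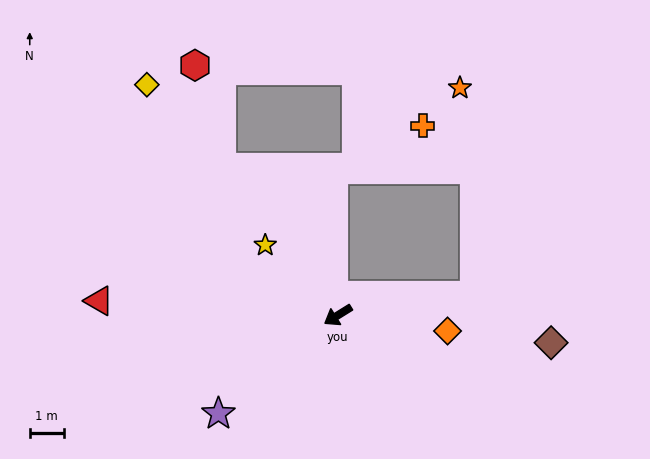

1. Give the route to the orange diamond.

turn left 140°, forward 3.3 m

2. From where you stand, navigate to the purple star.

turn left 8°, forward 4.6 m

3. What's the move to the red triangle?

turn right 35°, forward 7.1 m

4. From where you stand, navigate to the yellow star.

turn right 76°, forward 3.0 m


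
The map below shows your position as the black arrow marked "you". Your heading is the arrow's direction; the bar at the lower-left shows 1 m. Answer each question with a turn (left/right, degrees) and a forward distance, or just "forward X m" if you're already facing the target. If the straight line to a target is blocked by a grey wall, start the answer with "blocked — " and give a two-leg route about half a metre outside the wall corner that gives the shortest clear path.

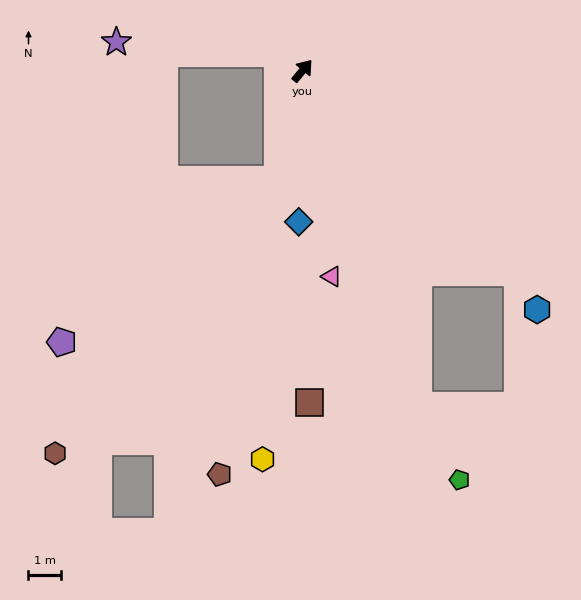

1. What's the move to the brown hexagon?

blocked — turn right 153°, forward 3.5 m, then turn right 26°, forward 11.0 m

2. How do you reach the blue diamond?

turn right 142°, forward 4.7 m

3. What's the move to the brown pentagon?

turn right 152°, forward 12.8 m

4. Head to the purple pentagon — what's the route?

blocked — turn right 153°, forward 3.5 m, then turn right 40°, forward 8.4 m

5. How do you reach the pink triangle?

turn right 132°, forward 6.5 m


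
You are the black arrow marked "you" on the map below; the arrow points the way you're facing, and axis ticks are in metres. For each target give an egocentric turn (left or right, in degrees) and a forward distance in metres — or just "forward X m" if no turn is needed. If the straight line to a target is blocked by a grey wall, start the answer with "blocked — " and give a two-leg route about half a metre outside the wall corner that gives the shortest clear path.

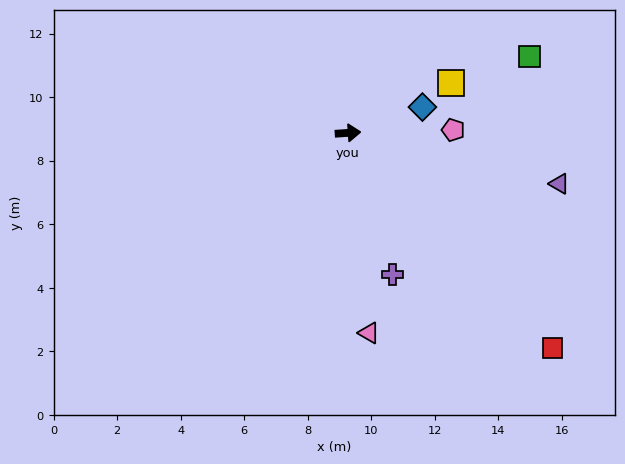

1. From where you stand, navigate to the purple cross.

turn right 77°, forward 4.7 m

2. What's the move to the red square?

turn right 50°, forward 9.3 m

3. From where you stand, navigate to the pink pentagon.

turn right 2°, forward 3.3 m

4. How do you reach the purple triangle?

turn right 17°, forward 6.8 m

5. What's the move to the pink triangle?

turn right 88°, forward 6.3 m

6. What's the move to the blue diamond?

turn left 15°, forward 2.5 m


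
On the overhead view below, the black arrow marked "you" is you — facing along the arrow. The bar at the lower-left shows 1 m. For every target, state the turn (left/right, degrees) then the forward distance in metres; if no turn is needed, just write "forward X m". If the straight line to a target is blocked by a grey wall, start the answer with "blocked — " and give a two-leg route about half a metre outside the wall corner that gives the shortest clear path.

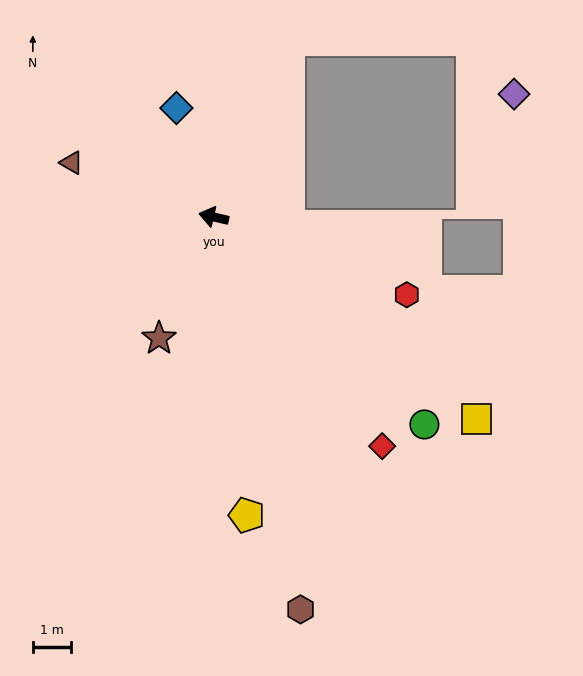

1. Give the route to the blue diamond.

turn right 58°, forward 3.0 m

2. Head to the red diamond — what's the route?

turn left 139°, forward 7.4 m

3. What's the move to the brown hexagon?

turn left 115°, forward 10.5 m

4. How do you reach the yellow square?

turn left 155°, forward 8.7 m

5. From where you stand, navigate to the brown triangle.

turn right 8°, forward 4.0 m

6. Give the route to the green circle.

turn left 148°, forward 7.7 m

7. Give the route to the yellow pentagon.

turn left 109°, forward 7.9 m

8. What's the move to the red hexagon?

turn left 171°, forward 5.5 m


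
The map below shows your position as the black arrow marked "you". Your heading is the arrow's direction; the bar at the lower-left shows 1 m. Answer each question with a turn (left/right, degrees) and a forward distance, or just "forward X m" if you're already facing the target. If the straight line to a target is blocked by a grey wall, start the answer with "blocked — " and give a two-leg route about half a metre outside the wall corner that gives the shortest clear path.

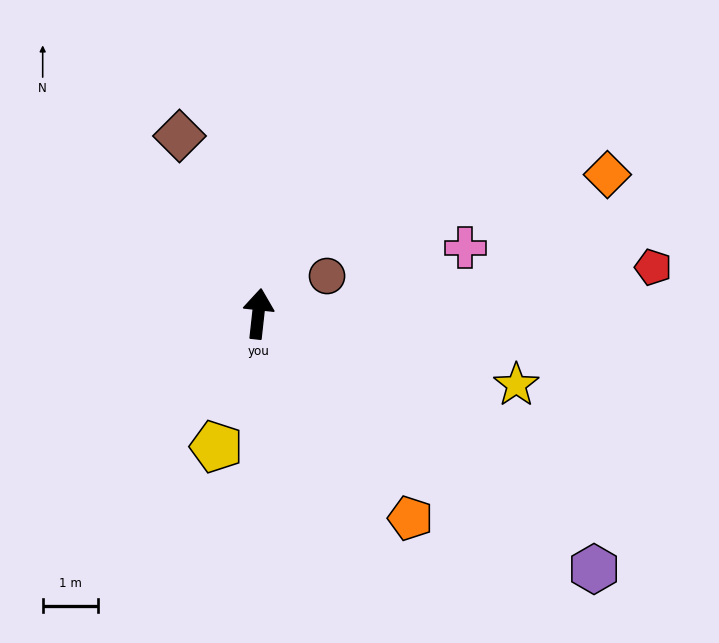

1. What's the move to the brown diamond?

turn left 30°, forward 3.5 m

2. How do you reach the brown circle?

turn right 55°, forward 1.4 m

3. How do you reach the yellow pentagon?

turn left 169°, forward 2.5 m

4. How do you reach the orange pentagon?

turn right 137°, forward 4.6 m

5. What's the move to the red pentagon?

turn right 77°, forward 7.2 m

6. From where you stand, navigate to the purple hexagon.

turn right 121°, forward 7.6 m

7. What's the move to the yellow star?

turn right 99°, forward 4.8 m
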